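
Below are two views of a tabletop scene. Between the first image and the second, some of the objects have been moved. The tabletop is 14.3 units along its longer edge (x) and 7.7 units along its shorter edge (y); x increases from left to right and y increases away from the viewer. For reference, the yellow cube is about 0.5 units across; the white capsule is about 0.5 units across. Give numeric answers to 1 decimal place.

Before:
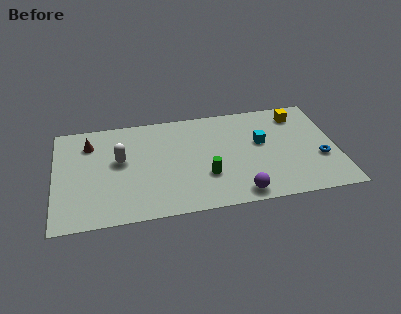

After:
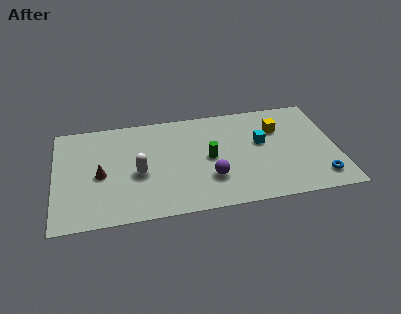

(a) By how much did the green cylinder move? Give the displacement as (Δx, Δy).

(0.2, 1.3)

The green cylinder was at about (7.6, 2.5) and moved to about (7.8, 3.8).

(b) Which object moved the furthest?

the brown cone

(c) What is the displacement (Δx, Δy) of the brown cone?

(0.5, -2.4)

From the two frames, the brown cone sits at roughly (1.8, 5.9) before and (2.3, 3.5) after.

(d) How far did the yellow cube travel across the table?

1.4

The yellow cube was near (12.5, 6.3) before and (11.4, 5.4) after, so it travelled √(1.1² + 0.9²) ≈ 1.4 units.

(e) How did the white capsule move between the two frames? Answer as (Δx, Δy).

(0.9, -1.1)

From the two frames, the white capsule sits at roughly (3.3, 4.4) before and (4.2, 3.3) after.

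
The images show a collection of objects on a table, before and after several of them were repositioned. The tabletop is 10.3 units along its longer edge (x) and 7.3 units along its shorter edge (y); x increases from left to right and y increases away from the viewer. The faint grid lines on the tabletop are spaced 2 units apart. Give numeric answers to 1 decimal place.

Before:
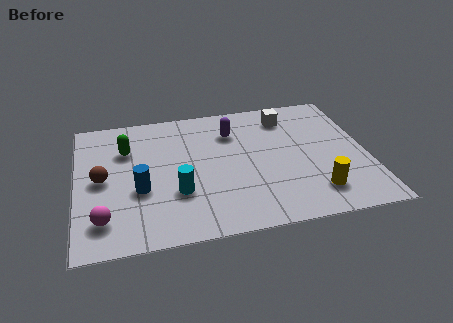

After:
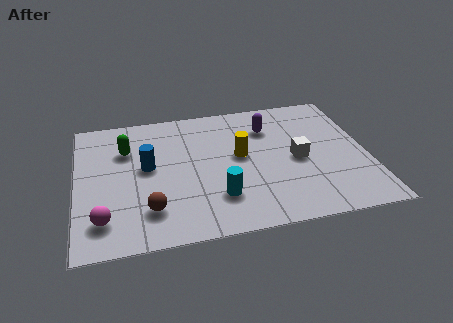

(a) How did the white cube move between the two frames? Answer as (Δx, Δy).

(0.2, -2.5)

The white cube started near (7.6, 5.9) and ended near (7.8, 3.4).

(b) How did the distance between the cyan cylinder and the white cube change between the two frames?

-2.1

Before: roughly 5.4 units apart; after: 3.3. That's 2.1 units closer together.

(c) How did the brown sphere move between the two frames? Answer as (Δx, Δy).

(1.6, -1.9)

From the two frames, the brown sphere sits at roughly (0.9, 3.6) before and (2.5, 1.7) after.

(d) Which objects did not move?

the green capsule and the magenta sphere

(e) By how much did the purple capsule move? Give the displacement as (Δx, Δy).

(1.3, 0.0)

The purple capsule was at about (5.6, 5.4) and moved to about (6.9, 5.4).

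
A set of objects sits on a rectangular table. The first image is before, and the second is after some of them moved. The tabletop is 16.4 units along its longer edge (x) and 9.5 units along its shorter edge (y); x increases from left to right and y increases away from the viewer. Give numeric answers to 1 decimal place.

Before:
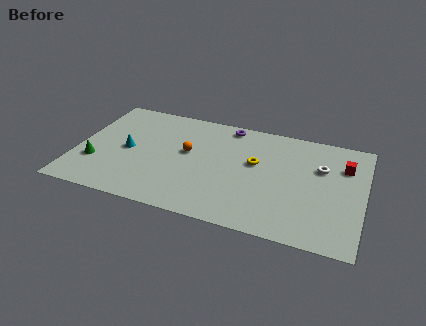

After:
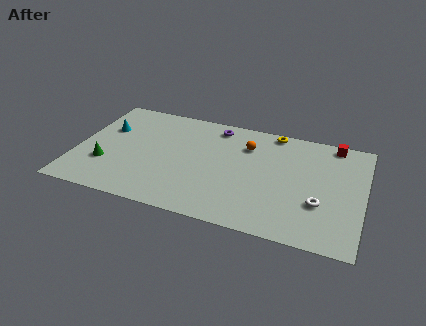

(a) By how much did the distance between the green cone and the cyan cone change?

+0.9

Before: roughly 2.3 units apart; after: 3.2. That's 0.9 units further apart.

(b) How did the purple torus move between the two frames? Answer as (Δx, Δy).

(-0.7, -0.3)

From the two frames, the purple torus sits at roughly (8.4, 8.5) before and (7.7, 8.2) after.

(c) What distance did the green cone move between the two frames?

0.6

From (1.2, 3.0) to (1.8, 3.0), the green cone covered √(0.6² + 0.0²) ≈ 0.6 units.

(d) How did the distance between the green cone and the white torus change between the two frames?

-0.9

Before: roughly 13.1 units apart; after: 12.2. That's 0.9 units closer together.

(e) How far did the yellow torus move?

3.2

From (10.2, 5.6) to (11.0, 8.7), the yellow torus covered √(0.8² + 3.1²) ≈ 3.2 units.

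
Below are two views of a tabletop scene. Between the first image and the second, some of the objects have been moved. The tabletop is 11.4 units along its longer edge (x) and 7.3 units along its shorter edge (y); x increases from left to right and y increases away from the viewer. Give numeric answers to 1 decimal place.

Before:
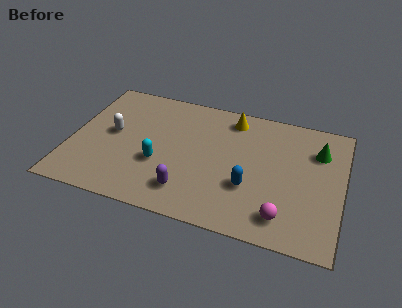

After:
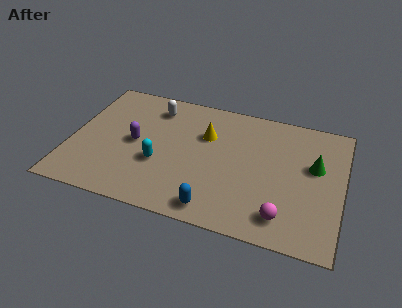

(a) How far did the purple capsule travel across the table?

3.2

The purple capsule was near (5.1, 1.5) before and (2.7, 3.6) after, so it travelled √(2.4² + 2.1²) ≈ 3.2 units.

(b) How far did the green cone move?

0.9

From (10.3, 5.3) to (10.2, 4.4), the green cone covered √(0.1² + 0.9²) ≈ 0.9 units.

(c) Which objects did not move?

the magenta sphere and the cyan capsule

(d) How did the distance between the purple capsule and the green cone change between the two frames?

+1.1

Before: roughly 6.4 units apart; after: 7.5. That's 1.1 units further apart.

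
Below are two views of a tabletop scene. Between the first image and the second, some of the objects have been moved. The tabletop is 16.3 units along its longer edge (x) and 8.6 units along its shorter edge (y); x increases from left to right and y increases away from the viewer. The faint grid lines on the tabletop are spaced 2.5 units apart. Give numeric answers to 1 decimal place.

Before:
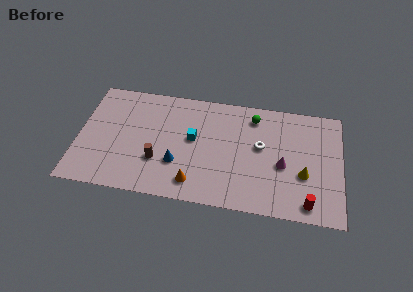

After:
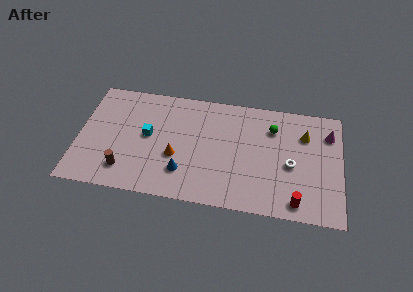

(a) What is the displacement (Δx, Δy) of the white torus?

(1.9, -1.1)

The white torus started near (11.3, 4.9) and ended near (13.2, 3.8).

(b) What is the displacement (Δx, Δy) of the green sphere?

(1.2, -0.7)

From the two frames, the green sphere sits at roughly (10.8, 7.1) before and (12.0, 6.4) after.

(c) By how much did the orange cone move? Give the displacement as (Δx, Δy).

(-1.2, 1.8)

The orange cone started near (7.3, 1.5) and ended near (6.1, 3.3).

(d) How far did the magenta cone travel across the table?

4.0

The magenta cone moved from about (12.7, 3.7) to (15.5, 6.5), a distance of √(2.8² + 2.8²) ≈ 4.0.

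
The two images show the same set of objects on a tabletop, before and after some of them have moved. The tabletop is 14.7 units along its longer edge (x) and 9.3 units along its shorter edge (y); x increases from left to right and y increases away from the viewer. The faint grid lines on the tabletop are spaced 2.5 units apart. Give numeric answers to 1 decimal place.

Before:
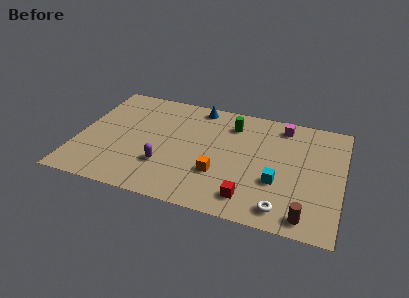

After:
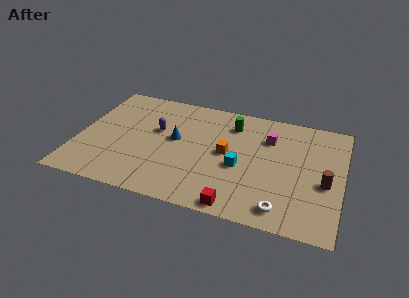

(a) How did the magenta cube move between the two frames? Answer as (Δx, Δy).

(-0.7, -1.3)

From the two frames, the magenta cube sits at roughly (11.2, 8.0) before and (10.5, 6.7) after.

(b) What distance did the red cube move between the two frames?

1.0

The red cube was near (9.8, 1.6) before and (9.2, 0.8) after, so it travelled √(0.6² + 0.8²) ≈ 1.0 units.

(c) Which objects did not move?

the green cylinder and the white torus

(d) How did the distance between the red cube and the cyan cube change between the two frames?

+0.9

They were about 2.2 units apart before and 3.1 after — 0.9 units further apart.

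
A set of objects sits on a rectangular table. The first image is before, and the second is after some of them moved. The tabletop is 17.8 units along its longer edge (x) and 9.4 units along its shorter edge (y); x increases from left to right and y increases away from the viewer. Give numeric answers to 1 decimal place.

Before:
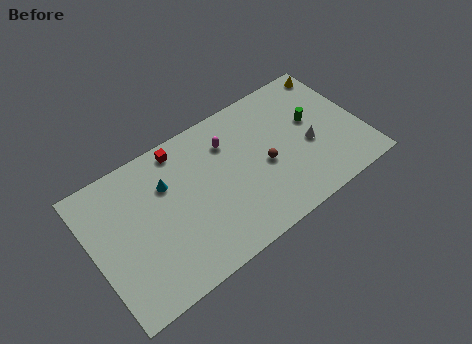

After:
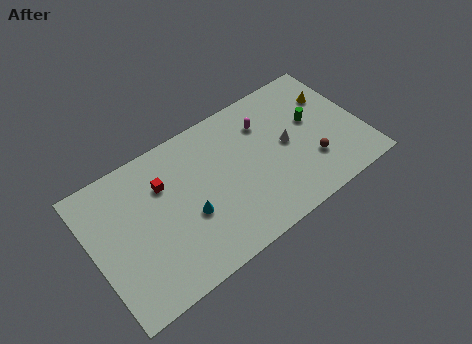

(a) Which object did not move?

the green cylinder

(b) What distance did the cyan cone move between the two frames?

3.0

The cyan cone was near (5.1, 6.5) before and (6.1, 3.7) after, so it travelled √(1.0² + 2.8²) ≈ 3.0 units.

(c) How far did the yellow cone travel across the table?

1.8

The yellow cone moved from about (16.9, 8.3) to (16.3, 6.6), a distance of √(0.6² + 1.7²) ≈ 1.8.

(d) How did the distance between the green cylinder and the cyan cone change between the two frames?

-0.9

The distance was about 9.8 in the first image and 8.9 in the second, so they moved 0.9 units closer together.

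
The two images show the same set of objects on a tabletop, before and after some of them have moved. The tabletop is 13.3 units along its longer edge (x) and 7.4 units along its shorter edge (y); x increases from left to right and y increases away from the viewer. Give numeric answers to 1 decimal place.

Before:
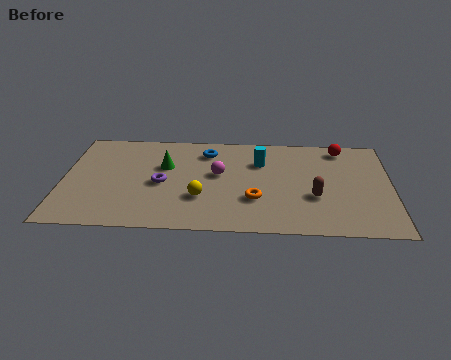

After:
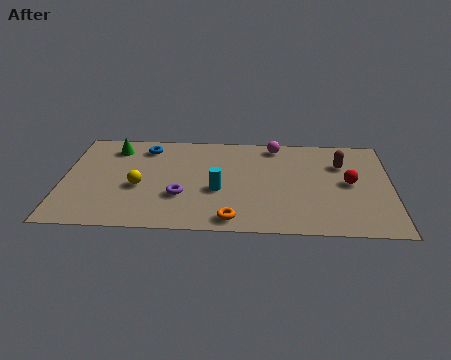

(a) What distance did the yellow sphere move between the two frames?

2.6

The yellow sphere moved from about (5.6, 2.4) to (3.1, 3.1), a distance of √(2.5² + 0.7²) ≈ 2.6.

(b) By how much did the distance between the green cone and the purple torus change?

+3.2

They were about 1.3 units apart before and 4.5 after — 3.2 units further apart.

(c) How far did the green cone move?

2.5

The green cone moved from about (4.1, 4.7) to (2.0, 6.0), a distance of √(2.1² + 1.3²) ≈ 2.5.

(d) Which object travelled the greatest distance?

the magenta sphere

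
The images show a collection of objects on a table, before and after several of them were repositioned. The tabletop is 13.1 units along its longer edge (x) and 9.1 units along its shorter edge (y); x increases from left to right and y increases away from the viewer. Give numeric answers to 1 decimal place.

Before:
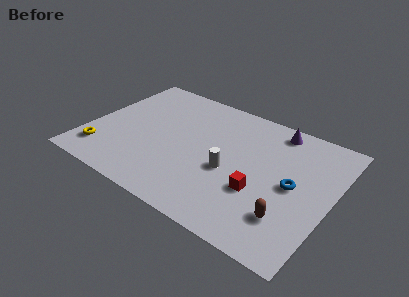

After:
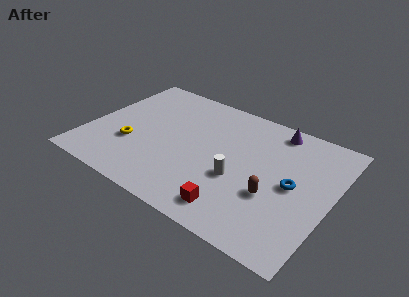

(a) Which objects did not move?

the purple cone and the blue torus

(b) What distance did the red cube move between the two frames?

2.1

From (9.5, 3.2) to (8.5, 1.4), the red cube covered √(1.0² + 1.8²) ≈ 2.1 units.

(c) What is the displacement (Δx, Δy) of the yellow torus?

(1.4, 1.3)

The yellow torus started near (1.1, 1.8) and ended near (2.5, 3.1).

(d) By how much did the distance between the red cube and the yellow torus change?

-2.3

The distance was about 8.5 in the first image and 6.2 in the second, so they moved 2.3 units closer together.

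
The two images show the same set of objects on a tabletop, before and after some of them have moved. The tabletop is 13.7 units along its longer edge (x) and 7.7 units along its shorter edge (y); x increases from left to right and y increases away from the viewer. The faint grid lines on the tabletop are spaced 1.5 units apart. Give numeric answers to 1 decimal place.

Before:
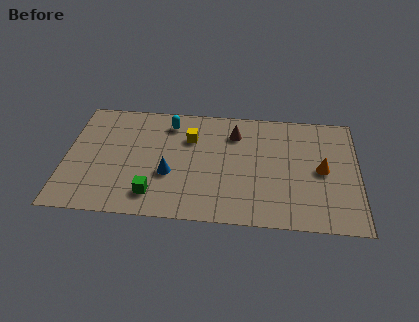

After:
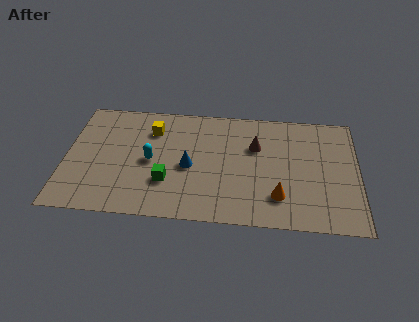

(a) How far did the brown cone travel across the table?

1.3

From (7.9, 5.9) to (8.9, 5.1), the brown cone covered √(1.0² + 0.8²) ≈ 1.3 units.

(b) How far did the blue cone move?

1.1

The blue cone moved from about (4.9, 2.9) to (5.8, 3.5), a distance of √(0.9² + 0.6²) ≈ 1.1.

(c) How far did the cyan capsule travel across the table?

2.7

From (4.8, 6.3) to (4.0, 3.7), the cyan capsule covered √(0.8² + 2.6²) ≈ 2.7 units.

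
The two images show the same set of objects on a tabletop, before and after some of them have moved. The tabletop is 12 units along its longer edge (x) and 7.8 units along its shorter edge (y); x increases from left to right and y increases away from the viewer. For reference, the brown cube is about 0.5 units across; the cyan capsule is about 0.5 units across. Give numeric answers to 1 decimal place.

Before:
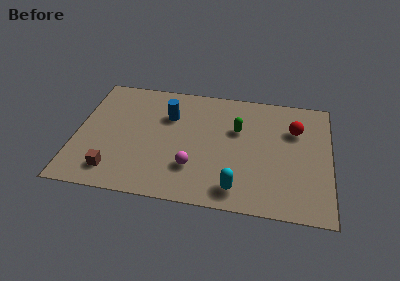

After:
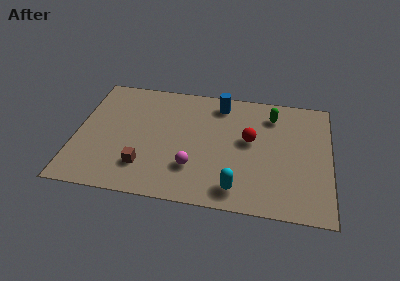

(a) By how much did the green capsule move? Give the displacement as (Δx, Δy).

(1.6, 1.2)

From the two frames, the green capsule sits at roughly (7.6, 5.0) before and (9.2, 6.2) after.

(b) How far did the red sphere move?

2.3

The red sphere was near (10.3, 5.4) before and (8.2, 4.4) after, so it travelled √(2.1² + 1.0²) ≈ 2.3 units.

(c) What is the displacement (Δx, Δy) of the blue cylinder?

(2.4, 1.2)

From the two frames, the blue cylinder sits at roughly (4.3, 5.4) before and (6.7, 6.6) after.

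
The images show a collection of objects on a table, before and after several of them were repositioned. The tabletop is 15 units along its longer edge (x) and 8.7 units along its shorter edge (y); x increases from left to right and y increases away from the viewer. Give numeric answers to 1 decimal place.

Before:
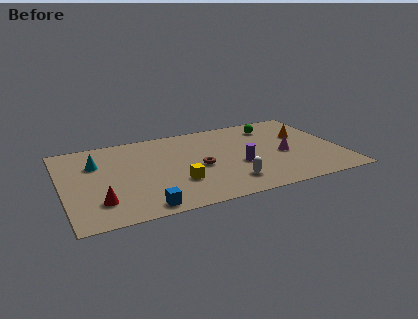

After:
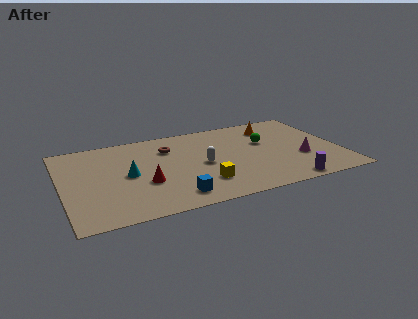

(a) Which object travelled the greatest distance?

the purple cylinder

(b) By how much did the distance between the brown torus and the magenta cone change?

+3.0

The distance was about 4.6 in the first image and 7.6 in the second, so they moved 3.0 units further apart.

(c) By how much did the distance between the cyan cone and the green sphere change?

-2.2

Before: roughly 9.9 units apart; after: 7.7. That's 2.2 units closer together.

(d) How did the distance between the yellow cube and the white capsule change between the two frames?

-0.9

The distance was about 2.8 in the first image and 1.9 in the second, so they moved 0.9 units closer together.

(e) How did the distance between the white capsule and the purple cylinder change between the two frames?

+3.6

They were about 1.7 units apart before and 5.3 after — 3.6 units further apart.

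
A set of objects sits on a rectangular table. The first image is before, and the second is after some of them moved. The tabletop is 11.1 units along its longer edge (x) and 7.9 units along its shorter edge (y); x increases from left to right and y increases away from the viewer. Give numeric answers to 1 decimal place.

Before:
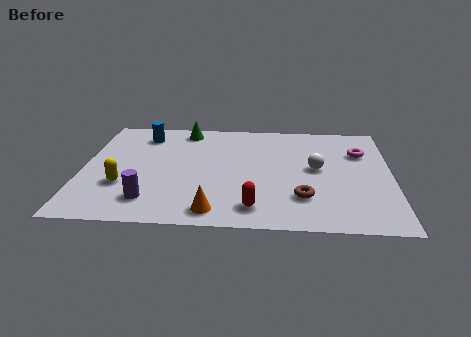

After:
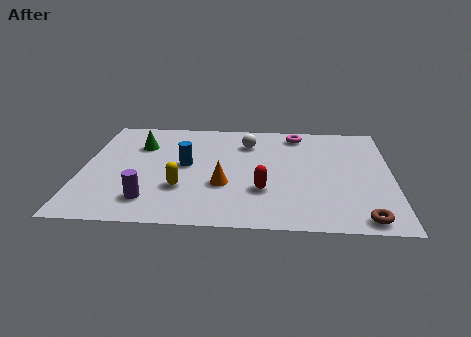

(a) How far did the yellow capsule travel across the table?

2.1

The yellow capsule moved from about (1.5, 2.6) to (3.6, 2.5), a distance of √(2.1² + 0.1²) ≈ 2.1.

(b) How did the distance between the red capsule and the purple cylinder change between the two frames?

+0.4

They were about 3.7 units apart before and 4.1 after — 0.4 units further apart.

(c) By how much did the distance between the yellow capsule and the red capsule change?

-2.0

The distance was about 4.9 in the first image and 2.9 in the second, so they moved 2.0 units closer together.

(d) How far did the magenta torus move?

2.6

The magenta torus moved from about (10.0, 5.5) to (7.7, 6.8), a distance of √(2.3² + 1.3²) ≈ 2.6.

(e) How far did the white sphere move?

3.1

The white sphere was near (8.4, 4.2) before and (5.9, 6.0) after, so it travelled √(2.5² + 1.8²) ≈ 3.1 units.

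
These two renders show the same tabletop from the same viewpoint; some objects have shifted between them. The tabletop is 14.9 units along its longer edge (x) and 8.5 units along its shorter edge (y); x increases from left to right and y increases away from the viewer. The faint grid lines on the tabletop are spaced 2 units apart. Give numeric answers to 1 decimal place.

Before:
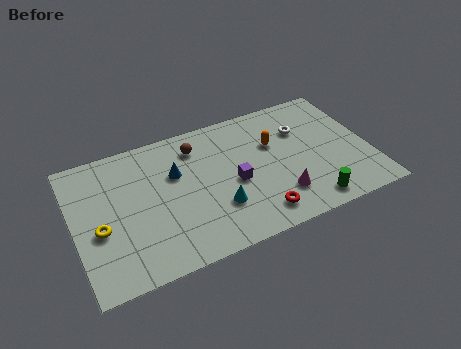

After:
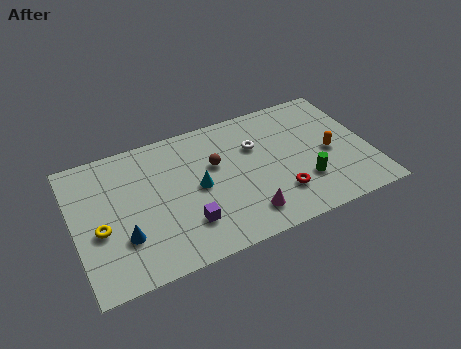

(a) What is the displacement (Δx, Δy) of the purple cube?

(-2.6, -1.6)

From the two frames, the purple cube sits at roughly (8.0, 3.8) before and (5.4, 2.2) after.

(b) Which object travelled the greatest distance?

the blue cone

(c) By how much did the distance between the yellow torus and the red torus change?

+1.0

The distance was about 8.0 in the first image and 9.0 in the second, so they moved 1.0 units further apart.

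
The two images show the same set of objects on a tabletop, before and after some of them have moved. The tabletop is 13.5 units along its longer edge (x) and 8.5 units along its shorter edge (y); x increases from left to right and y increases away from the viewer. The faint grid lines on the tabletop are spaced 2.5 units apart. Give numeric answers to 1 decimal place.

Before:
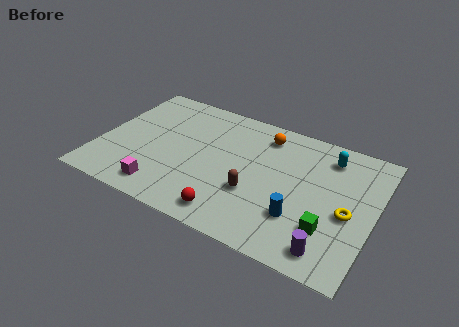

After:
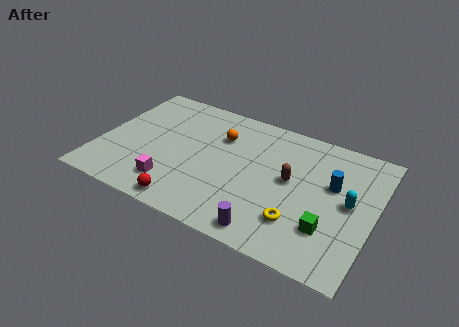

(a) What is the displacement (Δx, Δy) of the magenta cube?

(0.4, 0.5)

From the two frames, the magenta cube sits at roughly (3.5, 1.3) before and (3.9, 1.8) after.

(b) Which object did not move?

the green cube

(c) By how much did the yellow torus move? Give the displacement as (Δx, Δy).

(-2.2, -1.5)

The yellow torus started near (12.3, 3.7) and ended near (10.1, 2.2).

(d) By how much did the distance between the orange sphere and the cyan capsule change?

+3.6

Before: roughly 3.2 units apart; after: 6.8. That's 3.6 units further apart.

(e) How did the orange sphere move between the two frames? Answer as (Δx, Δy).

(-2.1, -1.0)

From the two frames, the orange sphere sits at roughly (7.8, 7.0) before and (5.7, 6.0) after.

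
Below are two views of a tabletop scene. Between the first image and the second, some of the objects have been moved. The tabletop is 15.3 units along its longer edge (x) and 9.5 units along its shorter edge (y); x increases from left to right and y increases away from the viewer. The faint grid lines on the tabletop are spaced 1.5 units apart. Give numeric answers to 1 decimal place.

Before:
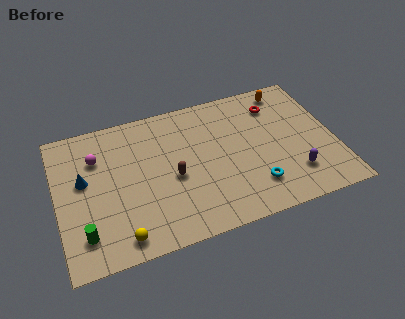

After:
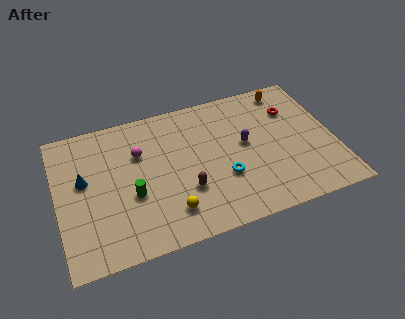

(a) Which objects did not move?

the orange capsule and the blue cone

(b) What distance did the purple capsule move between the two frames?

3.8

The purple capsule was near (12.8, 2.3) before and (10.4, 5.2) after, so it travelled √(2.4² + 2.9²) ≈ 3.8 units.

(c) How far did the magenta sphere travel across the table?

2.3

The magenta sphere was near (2.3, 6.8) before and (4.6, 6.4) after, so it travelled √(2.3² + 0.4²) ≈ 2.3 units.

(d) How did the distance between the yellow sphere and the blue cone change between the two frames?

+1.0

They were about 4.6 units apart before and 5.6 after — 1.0 units further apart.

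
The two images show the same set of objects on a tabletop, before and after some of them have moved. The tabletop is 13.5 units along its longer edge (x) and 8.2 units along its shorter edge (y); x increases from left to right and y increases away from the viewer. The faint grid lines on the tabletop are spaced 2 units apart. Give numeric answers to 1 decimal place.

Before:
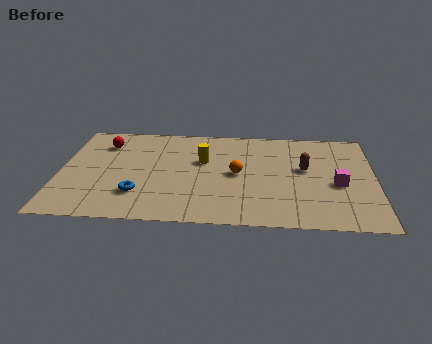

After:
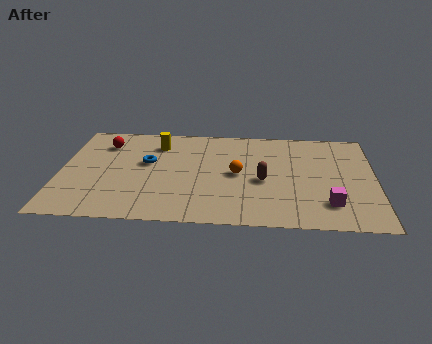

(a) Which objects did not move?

the red sphere and the orange sphere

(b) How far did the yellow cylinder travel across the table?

2.4

The yellow cylinder was near (6.1, 5.1) before and (4.1, 6.4) after, so it travelled √(2.0² + 1.3²) ≈ 2.4 units.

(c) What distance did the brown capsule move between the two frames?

2.1

The brown capsule moved from about (10.5, 4.7) to (8.7, 3.6), a distance of √(1.8² + 1.1²) ≈ 2.1.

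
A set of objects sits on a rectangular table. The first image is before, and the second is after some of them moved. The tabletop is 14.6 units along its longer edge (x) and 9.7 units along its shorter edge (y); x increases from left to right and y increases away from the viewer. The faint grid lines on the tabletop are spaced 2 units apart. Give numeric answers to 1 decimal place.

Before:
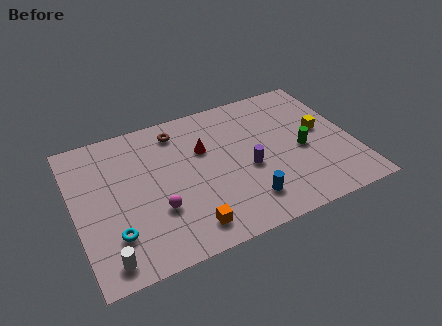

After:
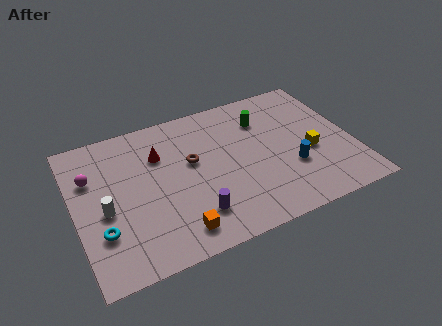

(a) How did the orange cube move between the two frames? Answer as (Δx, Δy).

(-0.6, 0.0)

The orange cube started near (5.5, 1.5) and ended near (4.9, 1.5).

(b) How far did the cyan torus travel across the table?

0.7

The cyan torus moved from about (1.8, 2.5) to (1.2, 2.9), a distance of √(0.6² + 0.4²) ≈ 0.7.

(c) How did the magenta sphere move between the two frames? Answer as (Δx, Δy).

(-3.1, 3.4)

The magenta sphere was at about (4.1, 3.2) and moved to about (1.0, 6.6).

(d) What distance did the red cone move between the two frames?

2.4

The red cone moved from about (6.9, 6.3) to (4.6, 6.8), a distance of √(2.3² + 0.5²) ≈ 2.4.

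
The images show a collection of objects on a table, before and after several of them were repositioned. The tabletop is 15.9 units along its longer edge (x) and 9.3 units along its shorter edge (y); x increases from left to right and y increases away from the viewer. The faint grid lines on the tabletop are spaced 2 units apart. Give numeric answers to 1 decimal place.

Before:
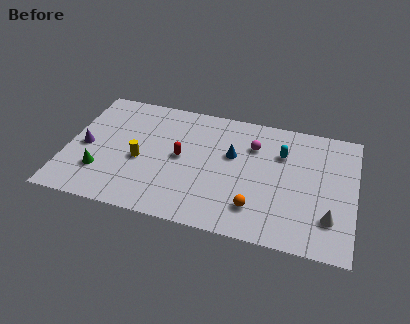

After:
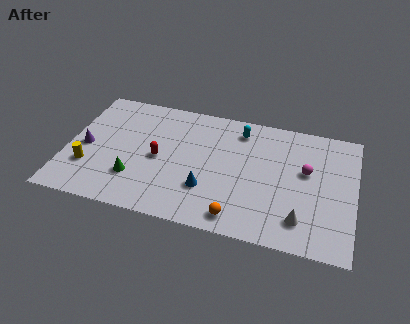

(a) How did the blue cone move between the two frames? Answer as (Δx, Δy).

(-1.2, -2.9)

From the two frames, the blue cone sits at roughly (9.1, 5.7) before and (7.9, 2.8) after.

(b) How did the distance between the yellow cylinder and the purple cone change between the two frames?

-1.6

The distance was about 3.1 in the first image and 1.5 in the second, so they moved 1.6 units closer together.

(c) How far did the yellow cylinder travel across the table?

3.0

The yellow cylinder was near (4.1, 4.0) before and (1.3, 2.8) after, so it travelled √(2.8² + 1.2²) ≈ 3.0 units.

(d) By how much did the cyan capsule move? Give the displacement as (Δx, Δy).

(-2.4, 1.2)

From the two frames, the cyan capsule sits at roughly (11.8, 6.5) before and (9.4, 7.7) after.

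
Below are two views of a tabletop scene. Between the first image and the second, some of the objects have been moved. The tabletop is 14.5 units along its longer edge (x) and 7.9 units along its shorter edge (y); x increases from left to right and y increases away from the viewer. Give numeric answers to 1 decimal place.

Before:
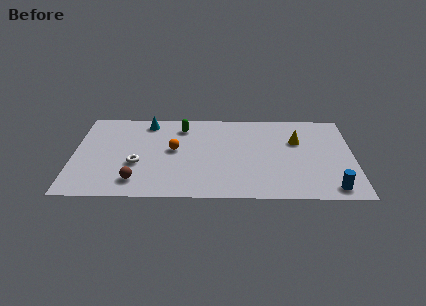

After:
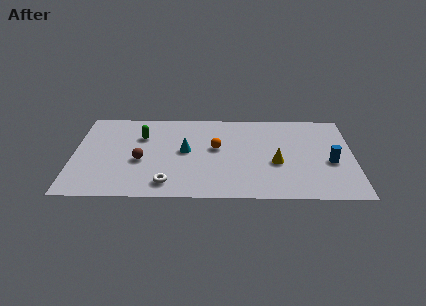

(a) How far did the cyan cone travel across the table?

3.3

The cyan cone was near (3.8, 6.8) before and (5.8, 4.2) after, so it travelled √(2.0² + 2.6²) ≈ 3.3 units.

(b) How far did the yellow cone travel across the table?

2.3

From (11.6, 5.2) to (10.5, 3.2), the yellow cone covered √(1.1² + 2.0²) ≈ 2.3 units.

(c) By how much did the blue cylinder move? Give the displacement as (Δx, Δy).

(0.0, 2.3)

The blue cylinder started near (13.3, 1.0) and ended near (13.3, 3.3).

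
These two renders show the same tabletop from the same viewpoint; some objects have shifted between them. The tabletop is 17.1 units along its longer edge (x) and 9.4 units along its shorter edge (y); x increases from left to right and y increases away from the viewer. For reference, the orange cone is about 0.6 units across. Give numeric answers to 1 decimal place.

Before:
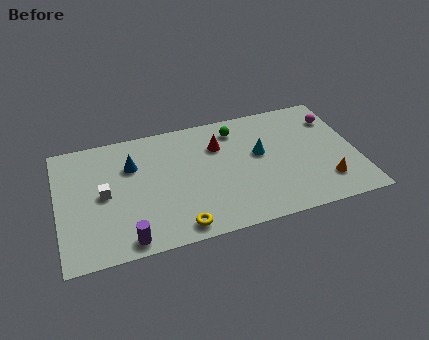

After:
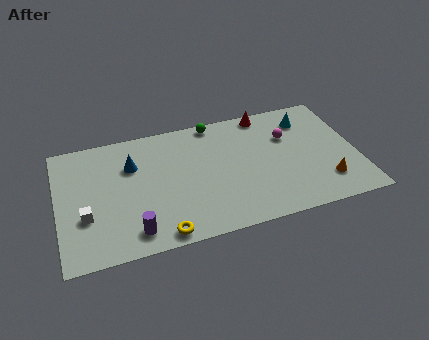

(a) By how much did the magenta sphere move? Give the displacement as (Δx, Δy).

(-2.8, -0.8)

From the two frames, the magenta sphere sits at roughly (16.1, 7.1) before and (13.3, 6.3) after.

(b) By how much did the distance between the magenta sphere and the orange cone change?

-0.5

Before: roughly 5.0 units apart; after: 4.5. That's 0.5 units closer together.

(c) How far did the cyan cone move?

3.5

The cyan cone was near (11.6, 5.4) before and (14.5, 7.4) after, so it travelled √(2.9² + 2.0²) ≈ 3.5 units.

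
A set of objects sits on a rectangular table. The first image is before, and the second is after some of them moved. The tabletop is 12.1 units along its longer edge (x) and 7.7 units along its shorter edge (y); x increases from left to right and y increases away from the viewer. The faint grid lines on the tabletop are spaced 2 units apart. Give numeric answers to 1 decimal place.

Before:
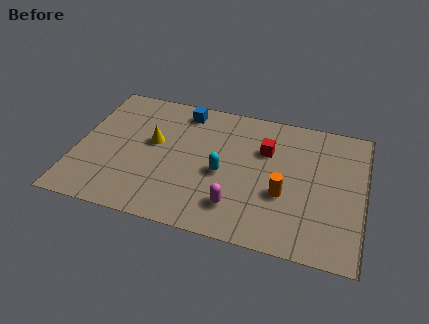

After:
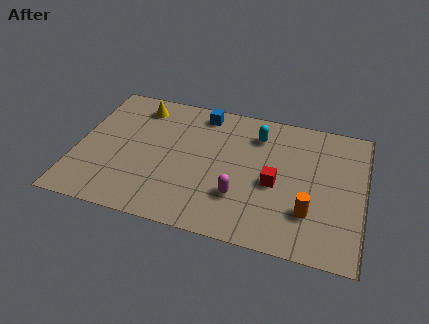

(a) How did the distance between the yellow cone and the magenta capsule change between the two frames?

+1.6

They were about 4.6 units apart before and 6.2 after — 1.6 units further apart.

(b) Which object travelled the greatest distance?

the cyan capsule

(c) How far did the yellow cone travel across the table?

2.2

From (3.2, 4.4) to (2.4, 6.4), the yellow cone covered √(0.8² + 2.0²) ≈ 2.2 units.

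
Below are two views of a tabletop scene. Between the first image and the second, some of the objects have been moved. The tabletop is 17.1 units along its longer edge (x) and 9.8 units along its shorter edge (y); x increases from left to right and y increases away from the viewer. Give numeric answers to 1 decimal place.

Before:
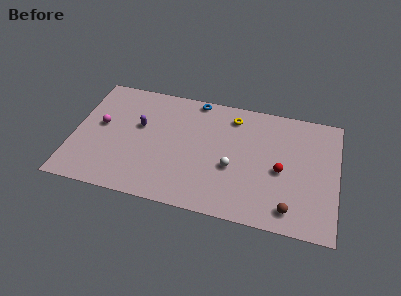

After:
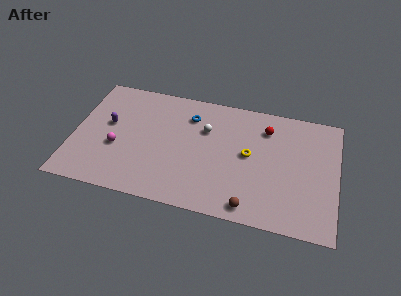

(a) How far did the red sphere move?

3.4

The red sphere was near (13.5, 4.4) before and (12.4, 7.6) after, so it travelled √(1.1² + 3.2²) ≈ 3.4 units.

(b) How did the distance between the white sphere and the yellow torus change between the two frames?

-1.0

The distance was about 4.2 in the first image and 3.2 in the second, so they moved 1.0 units closer together.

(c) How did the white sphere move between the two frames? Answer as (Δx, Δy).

(-1.9, 2.7)

The white sphere started near (10.4, 3.9) and ended near (8.5, 6.6).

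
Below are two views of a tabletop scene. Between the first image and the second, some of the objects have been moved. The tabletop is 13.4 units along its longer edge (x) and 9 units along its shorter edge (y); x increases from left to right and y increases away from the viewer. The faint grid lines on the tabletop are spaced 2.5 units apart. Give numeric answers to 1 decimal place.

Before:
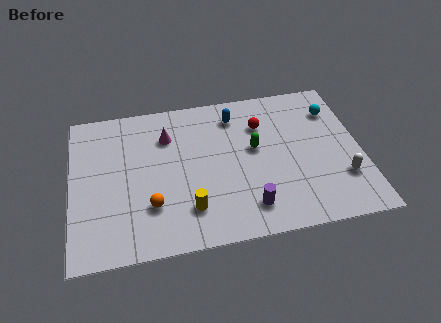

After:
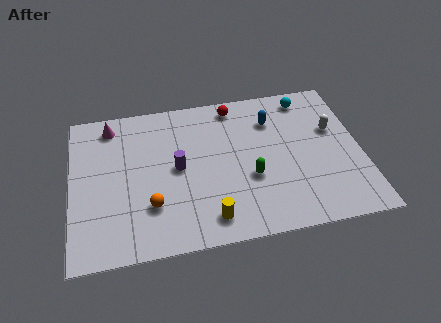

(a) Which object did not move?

the orange sphere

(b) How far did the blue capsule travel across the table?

1.8

The blue capsule moved from about (7.7, 7.3) to (9.4, 6.7), a distance of √(1.7² + 0.6²) ≈ 1.8.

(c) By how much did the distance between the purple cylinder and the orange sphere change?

-2.1

Before: roughly 4.5 units apart; after: 2.4. That's 2.1 units closer together.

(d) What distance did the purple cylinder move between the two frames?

4.2

From (8.0, 1.7) to (4.9, 4.6), the purple cylinder covered √(3.1² + 2.9²) ≈ 4.2 units.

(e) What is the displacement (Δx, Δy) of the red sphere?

(-1.2, 1.4)

The red sphere started near (8.9, 6.5) and ended near (7.7, 7.9).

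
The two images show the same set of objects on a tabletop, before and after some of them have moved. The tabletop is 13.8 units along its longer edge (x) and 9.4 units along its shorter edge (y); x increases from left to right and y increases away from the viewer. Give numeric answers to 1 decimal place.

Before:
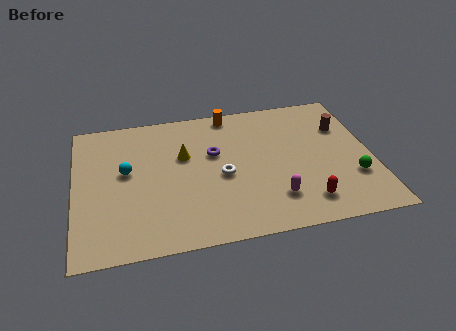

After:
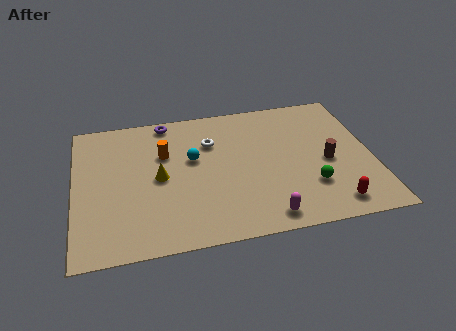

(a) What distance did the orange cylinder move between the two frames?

3.9

From (7.4, 8.5) to (4.2, 6.2), the orange cylinder covered √(3.2² + 2.3²) ≈ 3.9 units.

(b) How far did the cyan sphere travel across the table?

3.1

The cyan sphere was near (2.4, 5.3) before and (5.5, 5.6) after, so it travelled √(3.1² + 0.3²) ≈ 3.1 units.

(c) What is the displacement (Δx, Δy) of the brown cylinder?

(-0.9, -2.3)

From the two frames, the brown cylinder sits at roughly (12.6, 6.5) before and (11.7, 4.2) after.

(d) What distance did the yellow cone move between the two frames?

1.8

The yellow cone was near (5.1, 5.9) before and (3.9, 4.6) after, so it travelled √(1.2² + 1.3²) ≈ 1.8 units.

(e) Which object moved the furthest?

the orange cylinder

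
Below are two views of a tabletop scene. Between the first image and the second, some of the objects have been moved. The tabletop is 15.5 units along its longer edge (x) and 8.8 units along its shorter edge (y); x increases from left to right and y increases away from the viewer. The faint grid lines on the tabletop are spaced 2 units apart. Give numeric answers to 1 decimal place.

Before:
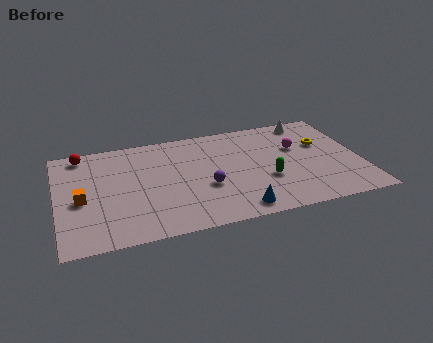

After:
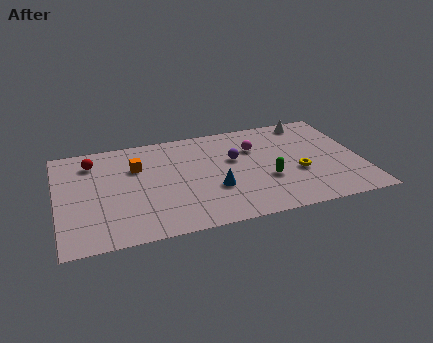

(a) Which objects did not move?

the white cone and the green capsule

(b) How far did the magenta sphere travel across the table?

2.3

The magenta sphere moved from about (12.4, 5.6) to (10.2, 6.1), a distance of √(2.2² + 0.5²) ≈ 2.3.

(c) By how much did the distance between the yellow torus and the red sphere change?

-1.6

Before: roughly 12.5 units apart; after: 10.9. That's 1.6 units closer together.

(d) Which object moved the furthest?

the orange cube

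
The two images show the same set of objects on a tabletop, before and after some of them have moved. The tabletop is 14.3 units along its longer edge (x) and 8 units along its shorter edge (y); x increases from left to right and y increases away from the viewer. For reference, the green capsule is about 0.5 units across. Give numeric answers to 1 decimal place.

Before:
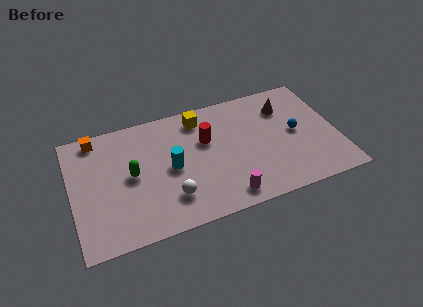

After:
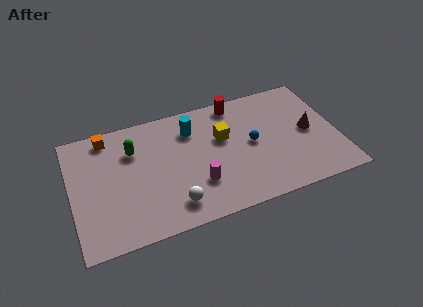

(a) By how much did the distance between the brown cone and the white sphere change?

+0.3

The distance was about 7.7 in the first image and 8.0 in the second, so they moved 0.3 units further apart.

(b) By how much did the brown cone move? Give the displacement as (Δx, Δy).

(1.1, -2.0)

The brown cone started near (11.7, 6.0) and ended near (12.8, 4.0).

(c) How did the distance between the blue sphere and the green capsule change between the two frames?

-2.4

Before: roughly 8.9 units apart; after: 6.5. That's 2.4 units closer together.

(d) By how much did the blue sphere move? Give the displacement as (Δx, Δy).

(-2.4, 0.0)

The blue sphere started near (12.1, 4.1) and ended near (9.7, 4.1).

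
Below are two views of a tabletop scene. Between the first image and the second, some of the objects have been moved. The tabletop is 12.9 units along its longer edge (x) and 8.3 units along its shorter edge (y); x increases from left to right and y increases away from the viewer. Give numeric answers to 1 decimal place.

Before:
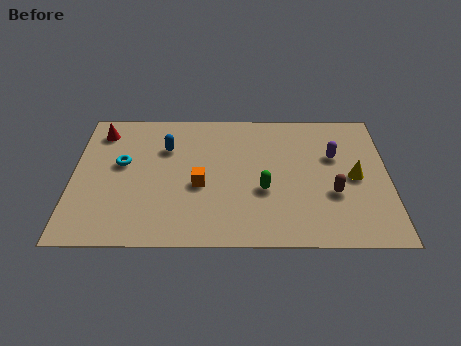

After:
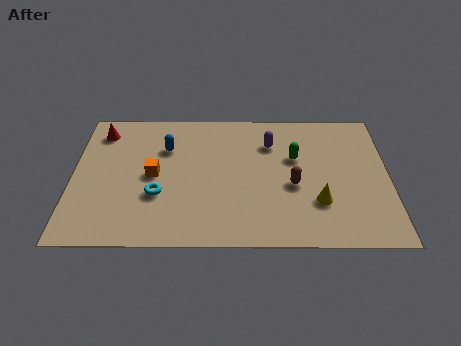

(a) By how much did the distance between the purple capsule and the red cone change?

-2.7

The distance was about 9.7 in the first image and 7.0 in the second, so they moved 2.7 units closer together.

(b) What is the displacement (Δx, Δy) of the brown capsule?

(-1.6, 0.5)

The brown capsule started near (10.6, 3.0) and ended near (9.0, 3.5).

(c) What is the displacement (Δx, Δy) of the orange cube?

(-1.9, 0.6)

From the two frames, the orange cube sits at roughly (5.2, 3.5) before and (3.3, 4.1) after.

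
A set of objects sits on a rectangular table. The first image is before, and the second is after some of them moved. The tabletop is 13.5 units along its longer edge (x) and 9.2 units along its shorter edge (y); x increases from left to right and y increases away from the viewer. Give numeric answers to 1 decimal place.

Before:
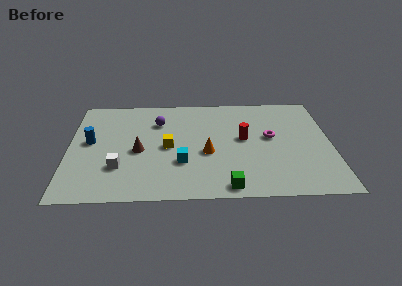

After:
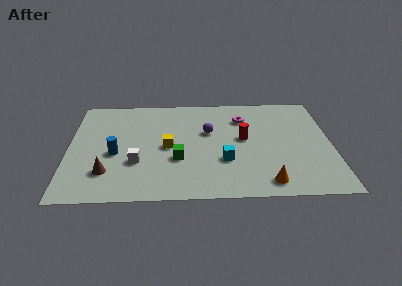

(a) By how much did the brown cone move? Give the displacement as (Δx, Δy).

(-1.6, -1.8)

The brown cone started near (3.6, 4.1) and ended near (2.0, 2.3).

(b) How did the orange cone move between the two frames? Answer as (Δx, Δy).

(3.0, -2.6)

The orange cone was at about (7.1, 3.8) and moved to about (10.1, 1.2).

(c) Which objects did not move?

the yellow cube and the red cylinder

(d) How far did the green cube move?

3.5

The green cube was near (8.1, 0.9) before and (5.6, 3.3) after, so it travelled √(2.5² + 2.4²) ≈ 3.5 units.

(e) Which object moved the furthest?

the orange cone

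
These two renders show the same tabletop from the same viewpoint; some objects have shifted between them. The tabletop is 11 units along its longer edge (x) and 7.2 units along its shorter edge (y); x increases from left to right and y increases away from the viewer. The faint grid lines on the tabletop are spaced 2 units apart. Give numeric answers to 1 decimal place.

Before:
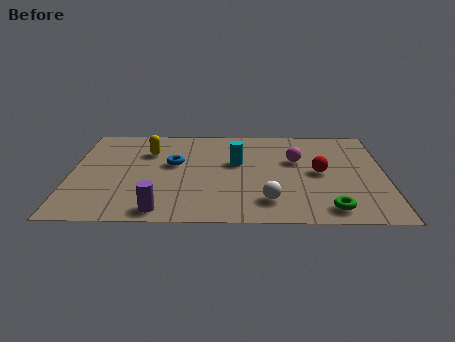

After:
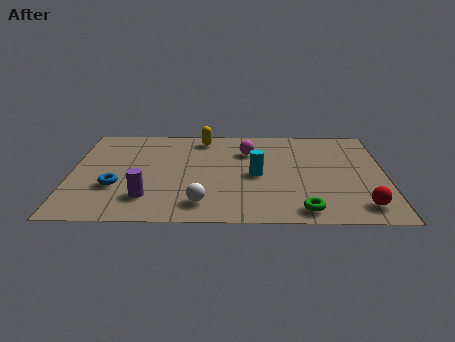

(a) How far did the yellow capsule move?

2.2

The yellow capsule moved from about (2.7, 5.1) to (4.6, 6.2), a distance of √(1.9² + 1.1²) ≈ 2.2.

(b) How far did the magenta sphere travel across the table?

1.8

From (7.9, 4.5) to (6.2, 5.2), the magenta sphere covered √(1.7² + 0.7²) ≈ 1.8 units.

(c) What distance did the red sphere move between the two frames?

2.8

The red sphere moved from about (8.7, 3.6) to (10.1, 1.2), a distance of √(1.4² + 2.4²) ≈ 2.8.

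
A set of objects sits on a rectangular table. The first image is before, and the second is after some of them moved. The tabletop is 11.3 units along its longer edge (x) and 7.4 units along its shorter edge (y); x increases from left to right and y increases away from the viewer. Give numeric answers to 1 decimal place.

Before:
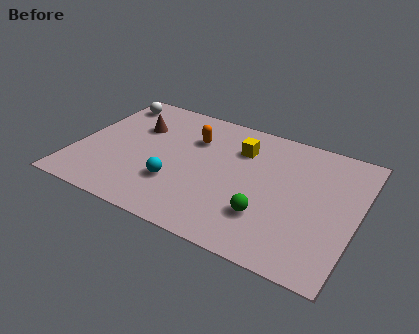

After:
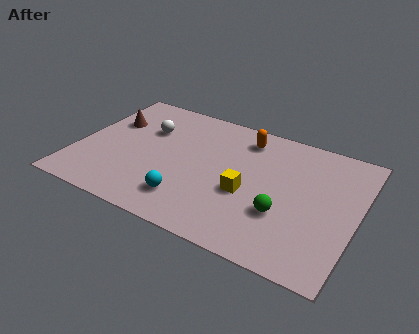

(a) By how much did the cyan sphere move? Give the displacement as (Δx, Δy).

(0.6, -0.7)

The cyan sphere started near (4.2, 2.3) and ended near (4.8, 1.6).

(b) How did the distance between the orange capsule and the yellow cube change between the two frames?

+1.2

The distance was about 1.9 in the first image and 3.1 in the second, so they moved 1.2 units further apart.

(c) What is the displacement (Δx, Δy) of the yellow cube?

(0.6, -2.4)

The yellow cube started near (6.4, 5.4) and ended near (7.0, 3.0).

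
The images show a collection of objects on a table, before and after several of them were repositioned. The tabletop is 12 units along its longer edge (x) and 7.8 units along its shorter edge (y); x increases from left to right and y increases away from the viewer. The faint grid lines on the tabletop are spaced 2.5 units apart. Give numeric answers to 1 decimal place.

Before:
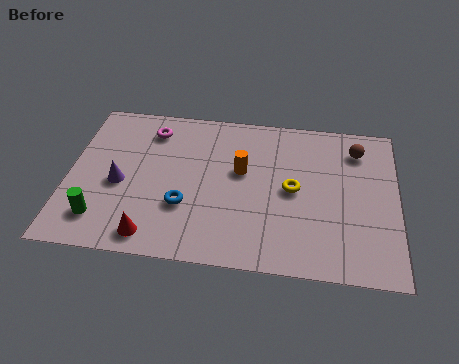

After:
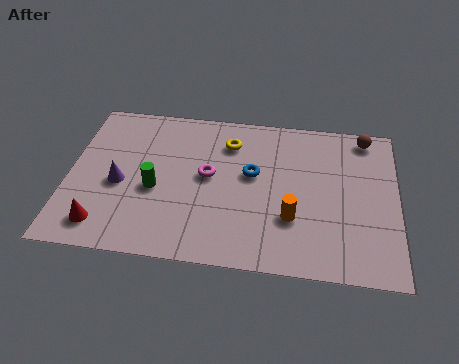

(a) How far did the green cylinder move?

2.5

From (1.3, 1.6) to (3.2, 3.3), the green cylinder covered √(1.9² + 1.7²) ≈ 2.5 units.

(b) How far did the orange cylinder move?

2.8

The orange cylinder moved from about (6.3, 4.6) to (8.2, 2.5), a distance of √(1.9² + 2.1²) ≈ 2.8.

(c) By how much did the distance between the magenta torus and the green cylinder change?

-2.9

The distance was about 5.0 in the first image and 2.1 in the second, so they moved 2.9 units closer together.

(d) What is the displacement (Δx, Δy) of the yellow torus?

(-2.4, 2.1)

The yellow torus started near (8.2, 3.9) and ended near (5.8, 6.0).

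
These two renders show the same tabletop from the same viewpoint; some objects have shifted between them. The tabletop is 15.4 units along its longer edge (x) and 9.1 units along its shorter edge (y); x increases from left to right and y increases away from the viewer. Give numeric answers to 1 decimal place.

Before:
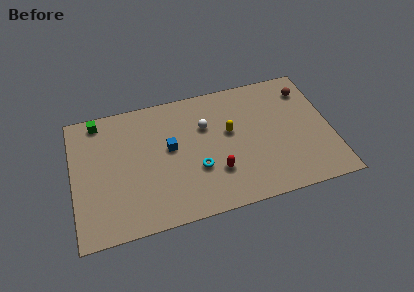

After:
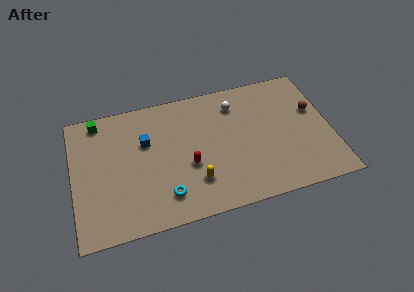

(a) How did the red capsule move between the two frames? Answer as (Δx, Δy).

(-1.6, 0.9)

The red capsule started near (8.4, 2.7) and ended near (6.8, 3.6).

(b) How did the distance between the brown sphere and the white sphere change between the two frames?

-1.4

Before: roughly 6.3 units apart; after: 4.9. That's 1.4 units closer together.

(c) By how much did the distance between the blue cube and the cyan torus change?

+1.7

They were about 2.4 units apart before and 4.1 after — 1.7 units further apart.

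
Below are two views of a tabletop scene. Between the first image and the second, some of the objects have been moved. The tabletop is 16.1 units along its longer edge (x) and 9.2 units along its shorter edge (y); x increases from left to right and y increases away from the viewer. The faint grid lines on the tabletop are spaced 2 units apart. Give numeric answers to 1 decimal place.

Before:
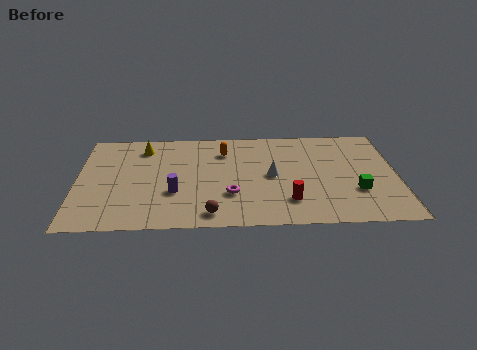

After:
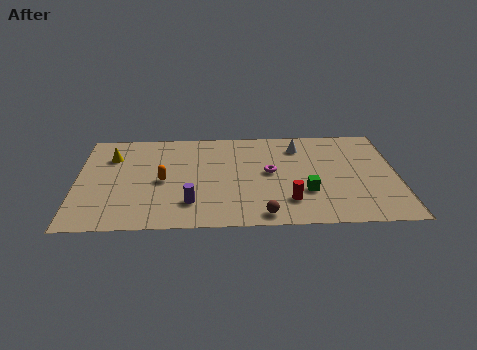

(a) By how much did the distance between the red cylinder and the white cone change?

+2.6

They were about 2.5 units apart before and 5.1 after — 2.6 units further apart.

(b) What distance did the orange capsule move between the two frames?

4.1

From (7.4, 7.0) to (4.3, 4.3), the orange capsule covered √(3.1² + 2.7²) ≈ 4.1 units.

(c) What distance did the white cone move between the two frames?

3.0

From (9.8, 4.6) to (11.2, 7.3), the white cone covered √(1.4² + 2.7²) ≈ 3.0 units.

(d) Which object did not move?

the red cylinder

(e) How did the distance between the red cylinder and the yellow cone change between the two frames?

+1.0

They were about 9.0 units apart before and 10.0 after — 1.0 units further apart.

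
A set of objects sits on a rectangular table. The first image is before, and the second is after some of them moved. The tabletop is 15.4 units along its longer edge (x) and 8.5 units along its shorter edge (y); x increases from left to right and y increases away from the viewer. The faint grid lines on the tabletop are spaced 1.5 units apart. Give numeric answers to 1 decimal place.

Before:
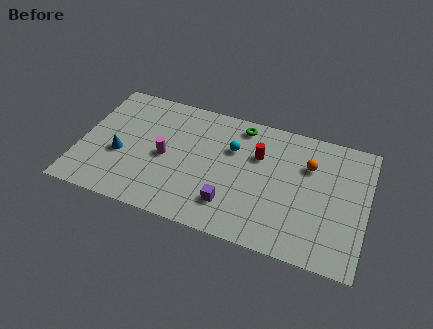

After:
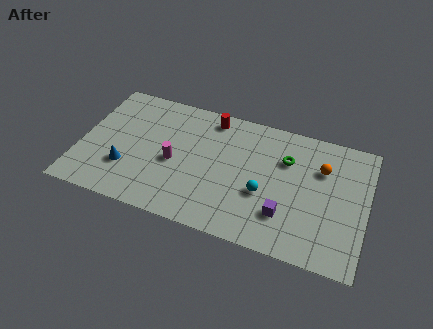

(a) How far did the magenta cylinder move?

0.5

The magenta cylinder moved from about (4.6, 4.0) to (5.1, 3.8), a distance of √(0.5² + 0.2²) ≈ 0.5.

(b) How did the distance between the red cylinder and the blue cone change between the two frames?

-1.3

Before: roughly 7.7 units apart; after: 6.4. That's 1.3 units closer together.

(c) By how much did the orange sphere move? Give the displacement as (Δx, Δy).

(0.7, 0.0)

The orange sphere was at about (12.2, 5.9) and moved to about (12.9, 5.9).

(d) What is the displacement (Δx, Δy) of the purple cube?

(2.9, 0.3)

The purple cube was at about (8.3, 2.0) and moved to about (11.2, 2.3).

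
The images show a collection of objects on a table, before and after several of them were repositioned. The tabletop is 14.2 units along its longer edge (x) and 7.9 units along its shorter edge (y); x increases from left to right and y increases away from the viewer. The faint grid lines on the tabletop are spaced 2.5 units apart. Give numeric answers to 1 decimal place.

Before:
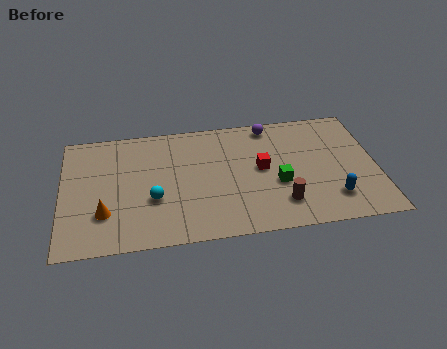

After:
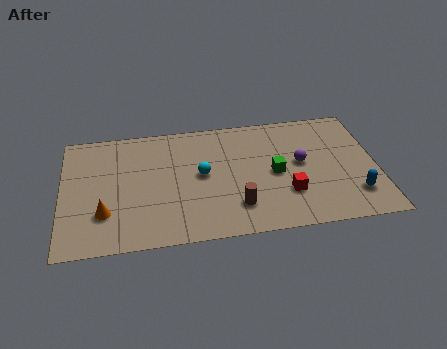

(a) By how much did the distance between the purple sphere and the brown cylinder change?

-1.4

The distance was about 5.2 in the first image and 3.8 in the second, so they moved 1.4 units closer together.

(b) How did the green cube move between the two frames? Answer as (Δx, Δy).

(-0.1, 0.7)

From the two frames, the green cube sits at roughly (9.7, 3.1) before and (9.6, 3.8) after.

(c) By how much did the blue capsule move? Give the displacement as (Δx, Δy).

(1.0, 0.1)

From the two frames, the blue capsule sits at roughly (12.1, 1.8) before and (13.1, 1.9) after.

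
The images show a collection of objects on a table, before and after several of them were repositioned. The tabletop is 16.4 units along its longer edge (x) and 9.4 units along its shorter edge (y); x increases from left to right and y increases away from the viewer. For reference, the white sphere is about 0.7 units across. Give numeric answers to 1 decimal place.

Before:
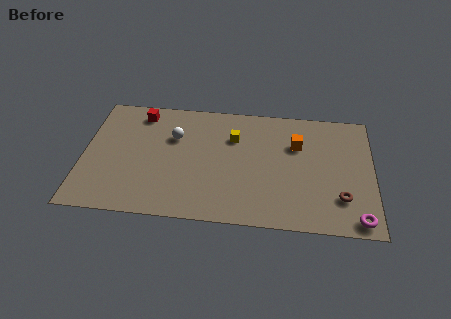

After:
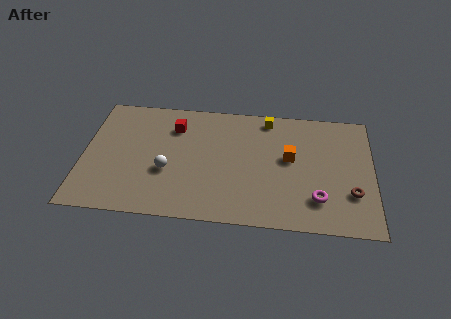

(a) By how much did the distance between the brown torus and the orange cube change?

-0.4

Before: roughly 4.6 units apart; after: 4.2. That's 0.4 units closer together.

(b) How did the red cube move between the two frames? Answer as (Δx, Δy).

(2.0, -0.9)

From the two frames, the red cube sits at roughly (3.1, 8.0) before and (5.1, 7.1) after.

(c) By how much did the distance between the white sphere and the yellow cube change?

+3.9

They were about 3.4 units apart before and 7.3 after — 3.9 units further apart.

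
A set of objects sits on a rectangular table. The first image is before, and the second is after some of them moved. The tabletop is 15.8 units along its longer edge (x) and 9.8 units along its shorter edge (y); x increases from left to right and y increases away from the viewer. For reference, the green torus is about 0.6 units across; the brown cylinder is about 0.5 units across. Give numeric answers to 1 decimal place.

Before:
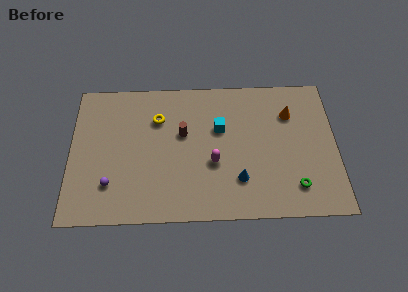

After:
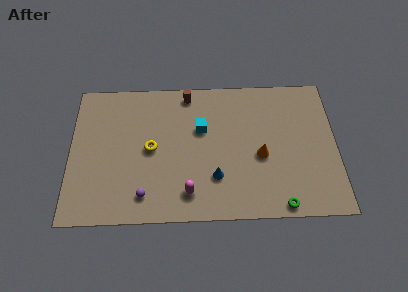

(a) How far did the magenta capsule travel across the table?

2.5

From (8.5, 3.8) to (7.0, 1.8), the magenta capsule covered √(1.5² + 2.0²) ≈ 2.5 units.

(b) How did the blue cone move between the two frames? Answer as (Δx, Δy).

(-1.4, 0.2)

The blue cone started near (10.0, 2.6) and ended near (8.6, 2.8).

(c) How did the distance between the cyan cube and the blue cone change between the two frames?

-0.3

They were about 3.8 units apart before and 3.5 after — 0.3 units closer together.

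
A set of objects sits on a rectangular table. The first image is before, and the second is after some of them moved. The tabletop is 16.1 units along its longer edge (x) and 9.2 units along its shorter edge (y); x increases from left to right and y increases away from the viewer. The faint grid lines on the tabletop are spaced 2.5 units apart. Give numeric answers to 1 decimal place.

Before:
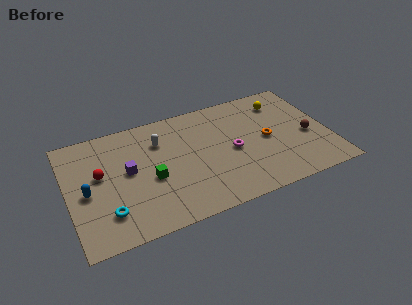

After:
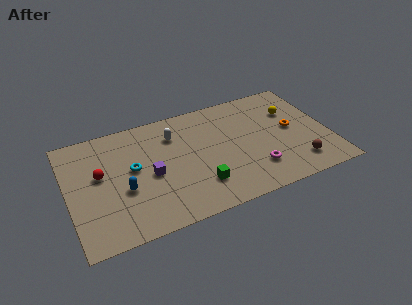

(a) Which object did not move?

the red sphere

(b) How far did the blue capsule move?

2.3

From (1.1, 4.2) to (3.3, 3.6), the blue capsule covered √(2.2² + 0.6²) ≈ 2.3 units.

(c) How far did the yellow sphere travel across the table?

1.1

From (13.6, 7.3) to (14.1, 6.3), the yellow sphere covered √(0.5² + 1.0²) ≈ 1.1 units.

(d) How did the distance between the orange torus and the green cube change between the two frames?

-0.7

They were about 7.3 units apart before and 6.6 after — 0.7 units closer together.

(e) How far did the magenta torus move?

2.3

The magenta torus was near (10.1, 4.3) before and (11.3, 2.3) after, so it travelled √(1.2² + 2.0²) ≈ 2.3 units.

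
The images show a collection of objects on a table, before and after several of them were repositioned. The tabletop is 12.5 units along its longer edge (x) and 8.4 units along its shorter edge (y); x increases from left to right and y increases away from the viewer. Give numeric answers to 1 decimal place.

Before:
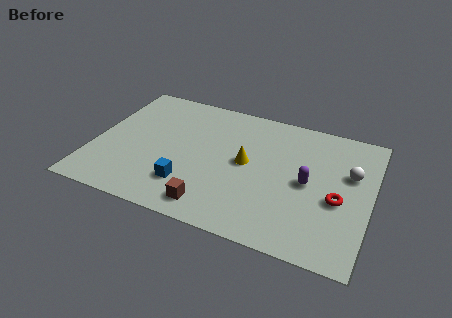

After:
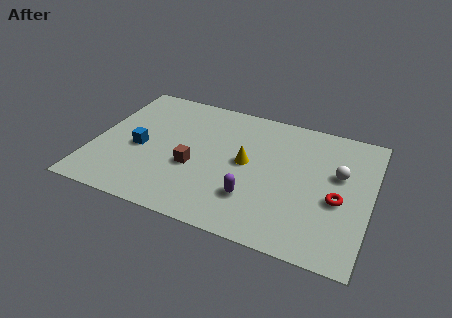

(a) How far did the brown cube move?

2.4

From (5.7, 1.2) to (4.6, 3.3), the brown cube covered √(1.1² + 2.1²) ≈ 2.4 units.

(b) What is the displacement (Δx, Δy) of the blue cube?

(-2.4, 1.6)

The blue cube started near (4.5, 2.1) and ended near (2.1, 3.7).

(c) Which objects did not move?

the red torus and the yellow cone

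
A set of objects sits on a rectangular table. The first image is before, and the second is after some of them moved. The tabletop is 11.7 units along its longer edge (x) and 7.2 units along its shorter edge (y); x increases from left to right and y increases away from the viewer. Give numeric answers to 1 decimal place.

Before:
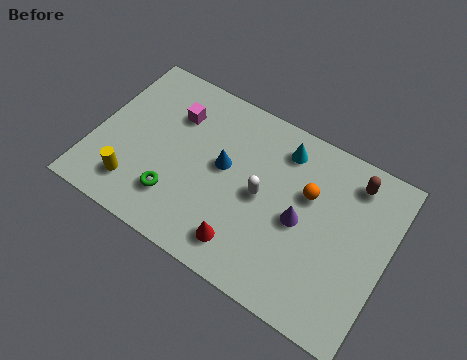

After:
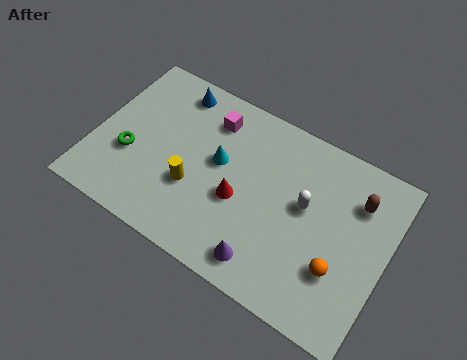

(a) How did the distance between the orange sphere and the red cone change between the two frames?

+0.3

They were about 3.9 units apart before and 4.2 after — 0.3 units further apart.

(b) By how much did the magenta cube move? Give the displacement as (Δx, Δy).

(1.4, 0.5)

The magenta cube was at about (2.9, 5.2) and moved to about (4.3, 5.7).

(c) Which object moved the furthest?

the blue cone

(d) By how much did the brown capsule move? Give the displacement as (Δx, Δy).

(0.3, -0.7)

The brown capsule was at about (10.0, 6.0) and moved to about (10.3, 5.3).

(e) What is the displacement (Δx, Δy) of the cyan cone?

(-2.3, -1.8)

The cyan cone was at about (7.2, 5.9) and moved to about (4.9, 4.1).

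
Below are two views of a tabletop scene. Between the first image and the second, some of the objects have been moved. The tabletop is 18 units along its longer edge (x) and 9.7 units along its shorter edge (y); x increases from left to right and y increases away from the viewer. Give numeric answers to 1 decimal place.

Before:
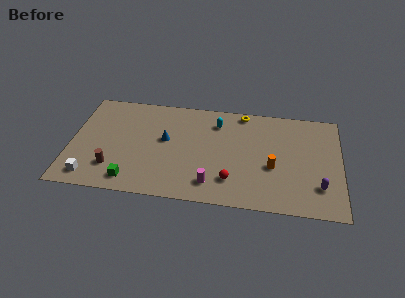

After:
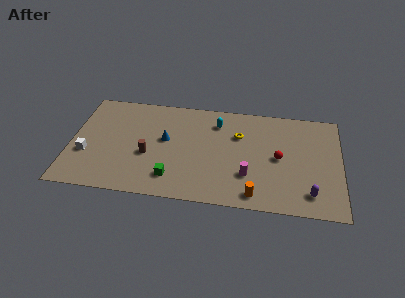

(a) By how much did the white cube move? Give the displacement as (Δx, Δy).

(-0.4, 2.1)

The white cube was at about (1.5, 1.4) and moved to about (1.1, 3.5).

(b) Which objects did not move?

the cyan capsule and the blue cone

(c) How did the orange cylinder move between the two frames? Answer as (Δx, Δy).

(-1.1, -2.7)

The orange cylinder was at about (13.5, 3.9) and moved to about (12.4, 1.2).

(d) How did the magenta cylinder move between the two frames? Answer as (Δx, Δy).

(2.4, 1.1)

The magenta cylinder was at about (9.5, 1.8) and moved to about (11.9, 2.9).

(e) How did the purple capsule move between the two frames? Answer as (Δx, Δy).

(-0.6, -0.7)

The purple capsule was at about (16.6, 2.5) and moved to about (16.0, 1.8).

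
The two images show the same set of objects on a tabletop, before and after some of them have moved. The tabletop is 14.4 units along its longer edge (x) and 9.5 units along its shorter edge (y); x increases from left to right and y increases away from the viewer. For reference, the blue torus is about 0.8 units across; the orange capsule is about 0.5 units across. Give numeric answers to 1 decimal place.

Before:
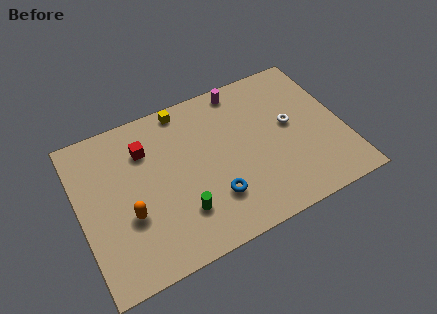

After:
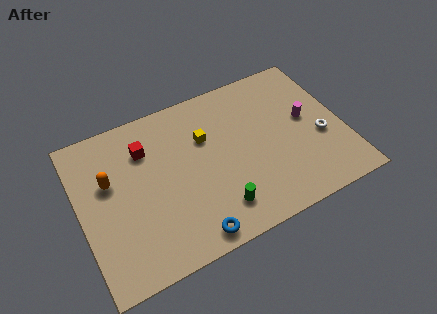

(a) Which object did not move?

the red cube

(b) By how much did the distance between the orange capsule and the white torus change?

+2.3

They were about 9.3 units apart before and 11.6 after — 2.3 units further apart.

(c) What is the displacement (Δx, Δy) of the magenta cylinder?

(3.2, -3.3)

The magenta cylinder was at about (9.3, 8.5) and moved to about (12.5, 5.2).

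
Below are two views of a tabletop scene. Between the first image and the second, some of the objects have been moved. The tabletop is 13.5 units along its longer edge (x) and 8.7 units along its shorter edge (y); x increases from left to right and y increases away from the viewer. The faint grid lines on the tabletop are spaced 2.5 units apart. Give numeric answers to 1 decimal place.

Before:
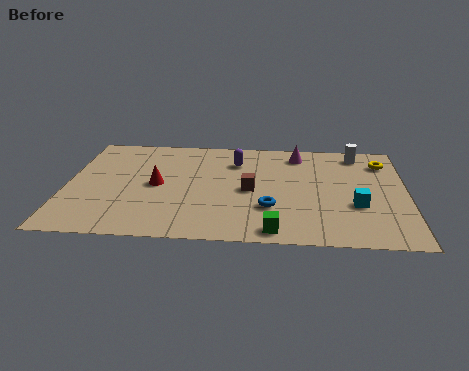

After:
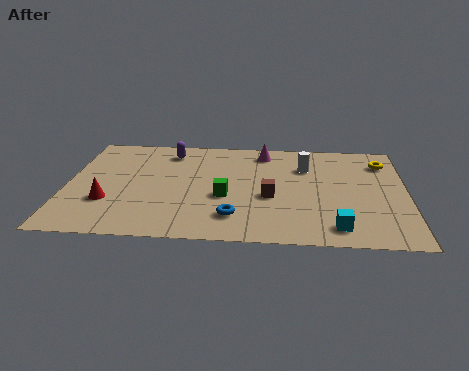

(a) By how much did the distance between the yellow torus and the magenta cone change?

+1.4

They were about 3.4 units apart before and 4.8 after — 1.4 units further apart.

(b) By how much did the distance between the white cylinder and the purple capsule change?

+0.6

Before: roughly 5.0 units apart; after: 5.6. That's 0.6 units further apart.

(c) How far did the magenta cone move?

1.4

The magenta cone moved from about (9.2, 7.3) to (7.8, 7.4), a distance of √(1.4² + 0.1²) ≈ 1.4.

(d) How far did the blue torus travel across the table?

1.6

The blue torus was near (8.1, 2.7) before and (6.7, 1.9) after, so it travelled √(1.4² + 0.8²) ≈ 1.6 units.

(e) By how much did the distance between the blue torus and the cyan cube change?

+0.6

They were about 3.4 units apart before and 4.0 after — 0.6 units further apart.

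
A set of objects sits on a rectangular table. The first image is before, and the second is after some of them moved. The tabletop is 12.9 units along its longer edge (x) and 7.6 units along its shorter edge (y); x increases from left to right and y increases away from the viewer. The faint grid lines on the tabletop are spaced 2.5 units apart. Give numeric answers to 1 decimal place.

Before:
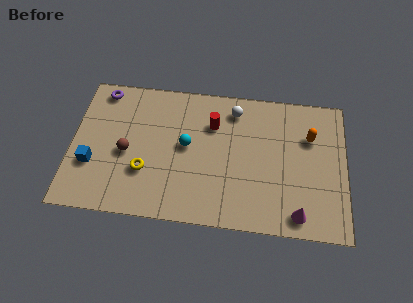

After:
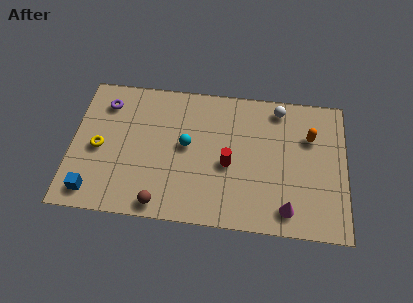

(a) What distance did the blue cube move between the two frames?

1.5

The blue cube moved from about (1.0, 2.6) to (1.1, 1.1), a distance of √(0.1² + 1.5²) ≈ 1.5.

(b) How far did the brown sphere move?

3.1

The brown sphere was near (2.6, 3.4) before and (4.3, 0.8) after, so it travelled √(1.7² + 2.6²) ≈ 3.1 units.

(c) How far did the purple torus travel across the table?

0.7

The purple torus moved from about (1.3, 6.7) to (1.5, 6.0), a distance of √(0.2² + 0.7²) ≈ 0.7.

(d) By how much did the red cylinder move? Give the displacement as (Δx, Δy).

(0.8, -2.1)

From the two frames, the red cylinder sits at roughly (6.6, 5.4) before and (7.4, 3.3) after.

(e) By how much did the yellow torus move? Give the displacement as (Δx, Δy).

(-2.2, 1.0)

The yellow torus was at about (3.5, 2.5) and moved to about (1.3, 3.5).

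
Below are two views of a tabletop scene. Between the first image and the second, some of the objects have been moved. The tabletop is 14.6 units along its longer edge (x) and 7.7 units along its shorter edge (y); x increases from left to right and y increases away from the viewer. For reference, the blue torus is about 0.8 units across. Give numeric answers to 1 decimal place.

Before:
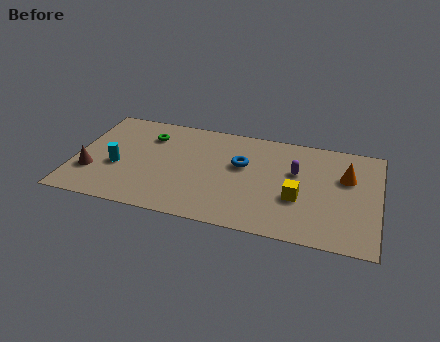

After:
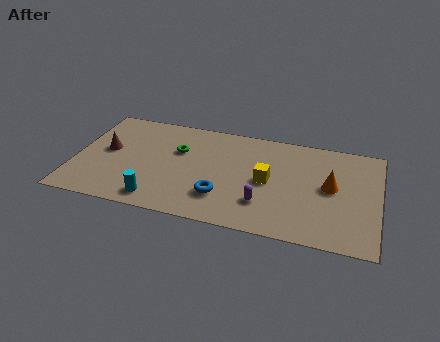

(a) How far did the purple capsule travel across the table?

3.0

From (10.6, 4.8) to (9.2, 2.1), the purple capsule covered √(1.4² + 2.7²) ≈ 3.0 units.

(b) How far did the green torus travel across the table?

1.7

The green torus moved from about (3.4, 5.8) to (4.9, 5.0), a distance of √(1.5² + 0.8²) ≈ 1.7.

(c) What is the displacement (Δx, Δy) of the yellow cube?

(-1.5, 0.9)

The yellow cube started near (10.8, 2.9) and ended near (9.3, 3.8).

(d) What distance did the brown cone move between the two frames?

1.9

The brown cone moved from about (0.9, 2.4) to (1.5, 4.2), a distance of √(0.6² + 1.8²) ≈ 1.9.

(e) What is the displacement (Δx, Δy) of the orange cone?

(-0.7, -0.9)

The orange cone was at about (13.0, 5.0) and moved to about (12.3, 4.1).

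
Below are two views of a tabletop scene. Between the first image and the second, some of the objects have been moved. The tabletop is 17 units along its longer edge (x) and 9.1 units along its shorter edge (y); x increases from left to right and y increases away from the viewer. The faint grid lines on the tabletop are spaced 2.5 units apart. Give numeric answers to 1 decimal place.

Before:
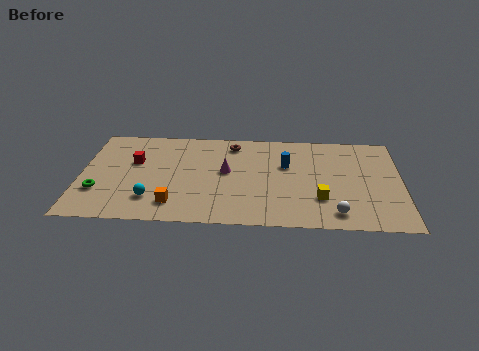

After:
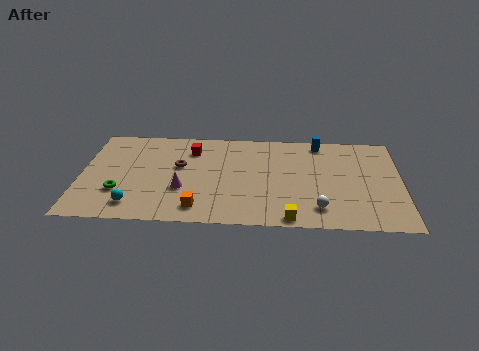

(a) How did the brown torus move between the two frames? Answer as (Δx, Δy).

(-2.8, -2.3)

From the two frames, the brown torus sits at roughly (8.0, 7.7) before and (5.2, 5.4) after.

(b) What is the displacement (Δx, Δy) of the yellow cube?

(-1.6, -1.9)

The yellow cube started near (12.7, 2.7) and ended near (11.1, 0.8).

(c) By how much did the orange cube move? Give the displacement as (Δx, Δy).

(1.3, -0.3)

From the two frames, the orange cube sits at roughly (5.0, 1.8) before and (6.3, 1.5) after.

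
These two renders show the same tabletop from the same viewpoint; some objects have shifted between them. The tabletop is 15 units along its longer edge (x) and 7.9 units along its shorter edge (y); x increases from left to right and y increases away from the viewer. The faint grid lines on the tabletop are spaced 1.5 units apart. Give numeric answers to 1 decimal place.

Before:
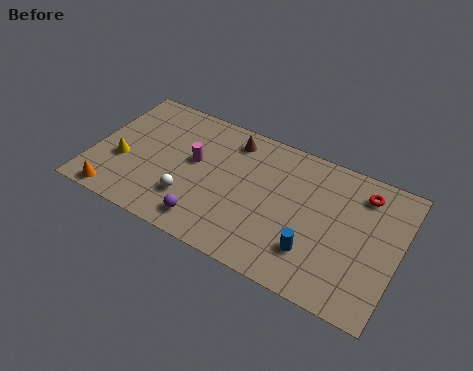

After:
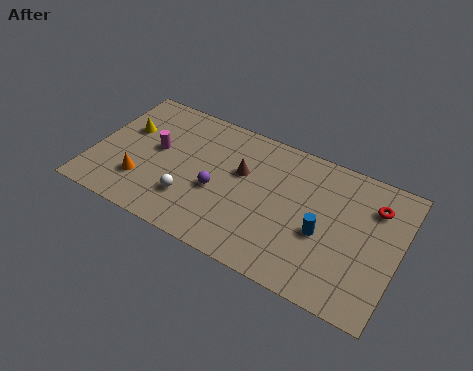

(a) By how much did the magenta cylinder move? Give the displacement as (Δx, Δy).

(-1.9, -0.1)

The magenta cylinder was at about (4.9, 4.5) and moved to about (3.0, 4.4).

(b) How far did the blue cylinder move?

1.2

The blue cylinder moved from about (11.1, 2.1) to (11.4, 3.3), a distance of √(0.3² + 1.2²) ≈ 1.2.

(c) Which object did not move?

the white sphere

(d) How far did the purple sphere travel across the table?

2.0

The purple sphere moved from about (6.0, 1.3) to (6.2, 3.3), a distance of √(0.2² + 2.0²) ≈ 2.0.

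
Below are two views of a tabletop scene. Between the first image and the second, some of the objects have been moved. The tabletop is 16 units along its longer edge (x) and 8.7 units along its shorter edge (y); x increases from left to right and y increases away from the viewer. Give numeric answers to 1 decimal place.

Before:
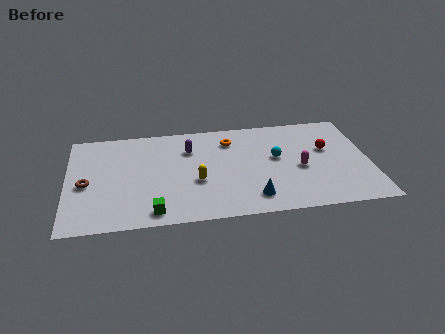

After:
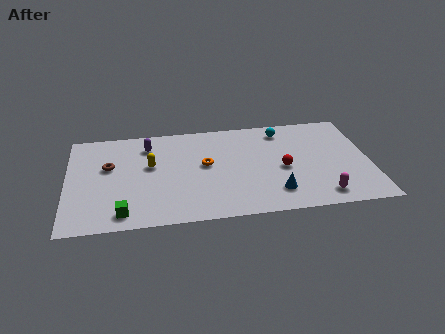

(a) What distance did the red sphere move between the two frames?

2.8

From (13.8, 5.3) to (11.4, 3.9), the red sphere covered √(2.4² + 1.4²) ≈ 2.8 units.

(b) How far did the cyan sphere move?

2.4

The cyan sphere moved from about (11.1, 4.9) to (11.5, 7.3), a distance of √(0.4² + 2.4²) ≈ 2.4.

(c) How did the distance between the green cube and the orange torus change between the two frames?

-1.4

Before: roughly 7.1 units apart; after: 5.7. That's 1.4 units closer together.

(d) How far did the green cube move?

1.6

From (4.5, 1.1) to (2.9, 1.2), the green cube covered √(1.6² + 0.1²) ≈ 1.6 units.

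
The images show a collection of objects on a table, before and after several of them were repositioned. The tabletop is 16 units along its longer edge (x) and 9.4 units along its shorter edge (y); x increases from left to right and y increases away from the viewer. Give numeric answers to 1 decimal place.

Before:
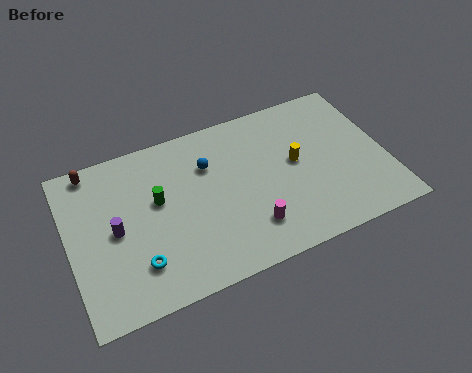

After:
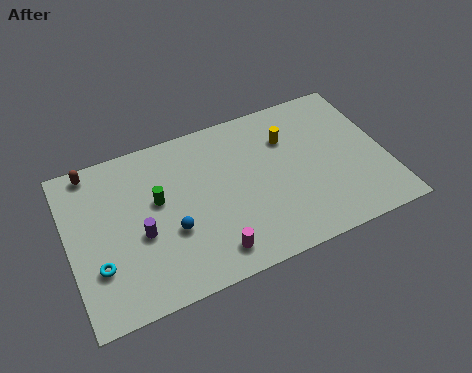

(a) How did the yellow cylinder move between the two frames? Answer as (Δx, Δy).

(-0.2, 1.6)

From the two frames, the yellow cylinder sits at roughly (11.5, 5.1) before and (11.3, 6.7) after.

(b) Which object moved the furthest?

the blue sphere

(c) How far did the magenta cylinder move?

2.1

The magenta cylinder moved from about (8.8, 2.2) to (6.8, 1.5), a distance of √(2.0² + 0.7²) ≈ 2.1.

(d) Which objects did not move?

the brown capsule and the green cylinder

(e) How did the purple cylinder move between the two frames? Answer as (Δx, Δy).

(1.2, -0.7)

From the two frames, the purple cylinder sits at roughly (2.3, 4.6) before and (3.5, 3.9) after.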